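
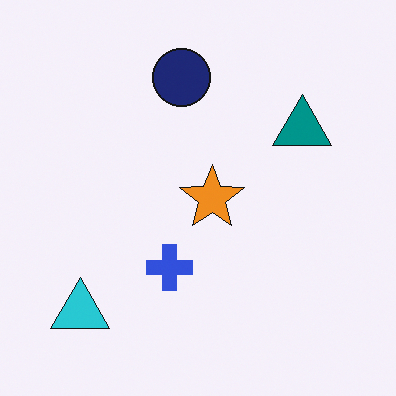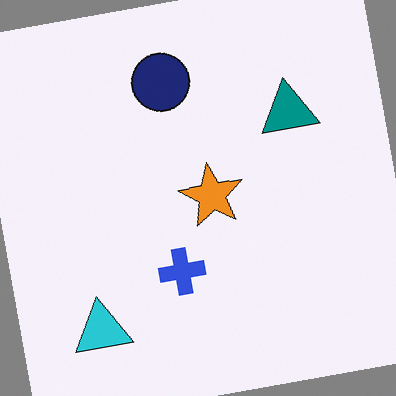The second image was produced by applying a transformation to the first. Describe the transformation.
The transformation is: rotated counter-clockwise by a small amount.

Every shape is tilted by the same angle and the image corners show triangular fill wedges — a whole-image rotation by a non-right angle.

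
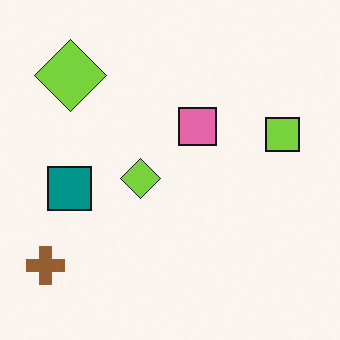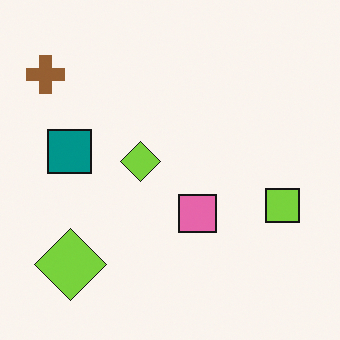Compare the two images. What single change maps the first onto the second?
The image was flipped vertically (top ↔ bottom).

The brown cross is in the bottom-left of the first image and the top-left of the second — shapes on opposite sides of the horizontal midline have swapped in a mirror flip.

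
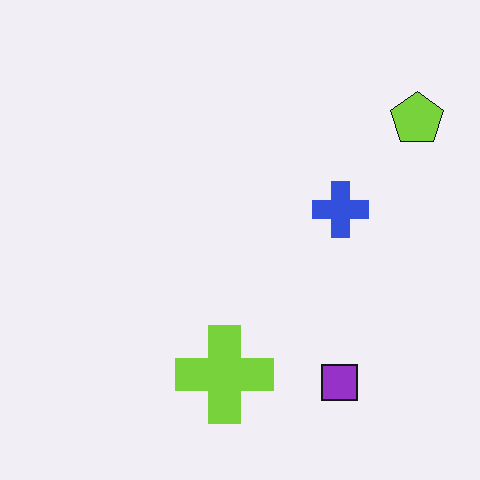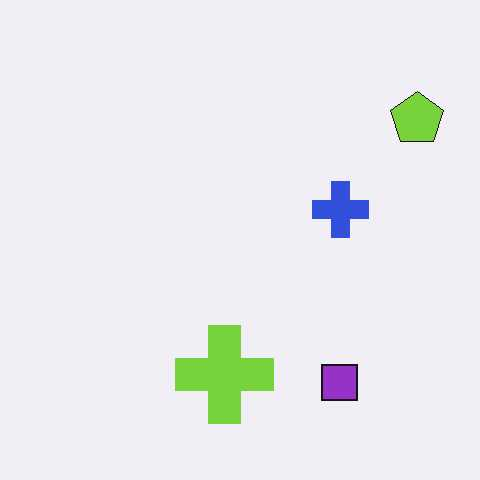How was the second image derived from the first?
The second image is the first JPEG-compressed with visible artifacts.

Blocky 8×8 compression artifacts appear around shape edges and the flat background shows ringing — characteristic JPEG degradation.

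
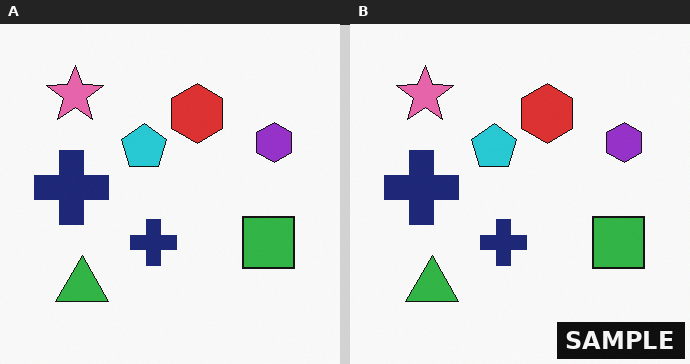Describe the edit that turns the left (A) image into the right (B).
This is the original image watermarked with the text "SAMPLE" in the lower-right corner.

A dark label reading "SAMPLE" appears in the lower-right corner.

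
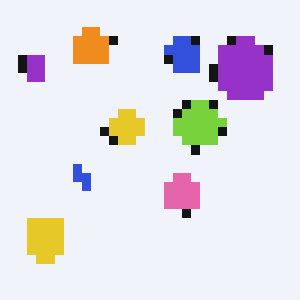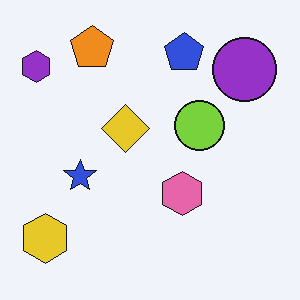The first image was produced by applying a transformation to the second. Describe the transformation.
The transformation is: heavily pixelated into large blocks.

Shapes are reduced to large square blocks; fine edges and outlines are lost — a downscale-then-upscale (mosaic) effect.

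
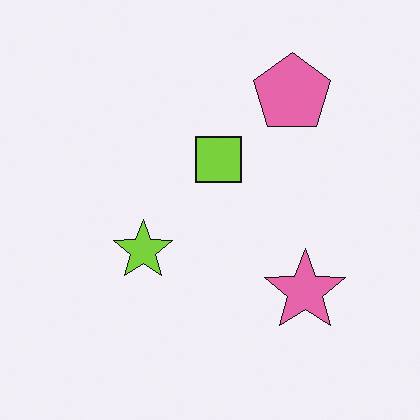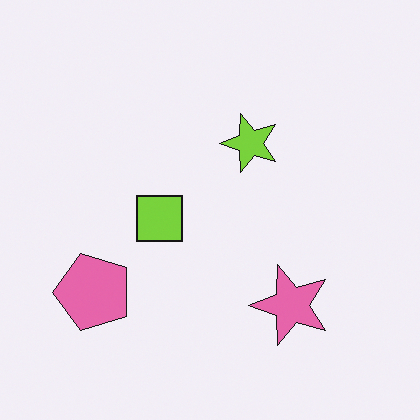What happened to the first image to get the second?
It was transposed (reflected across the top-left ↔ bottom-right diagonal).

Shapes have swapped their row and column positions — what was in the top-right is now in the bottom-left — a diagonal reflection.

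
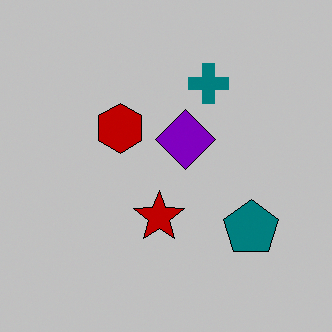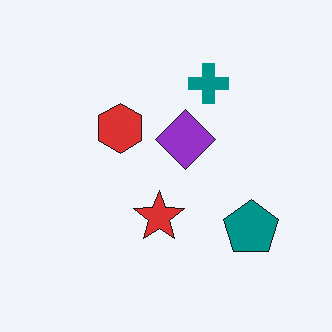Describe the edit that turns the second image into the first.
Aggressively posterized.

Each flat color has snapped to a coarser quantized level — most visibly, the near-white background has dropped to a flat grey.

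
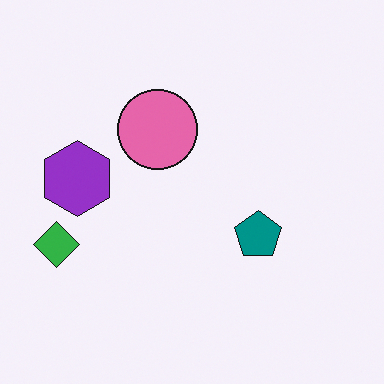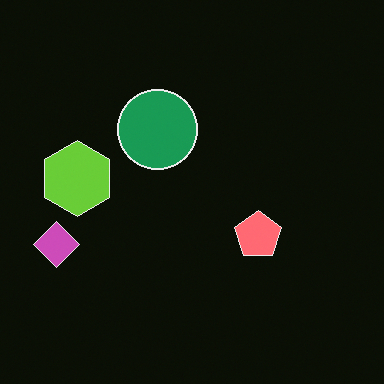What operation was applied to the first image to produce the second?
This is the original image color-inverted (negative).

The light background has become dark and every shape's color is its complement — a photographic negative.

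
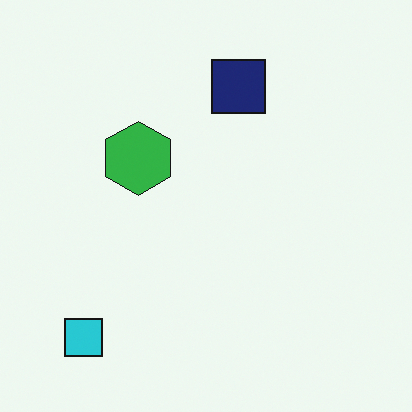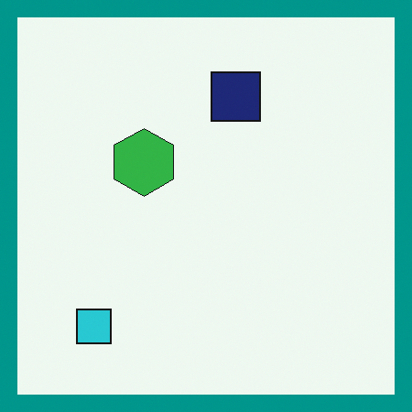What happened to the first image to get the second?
Framed with a teal border.

A solid teal frame runs around the edge of the second image, with the content slightly shrunk inside it.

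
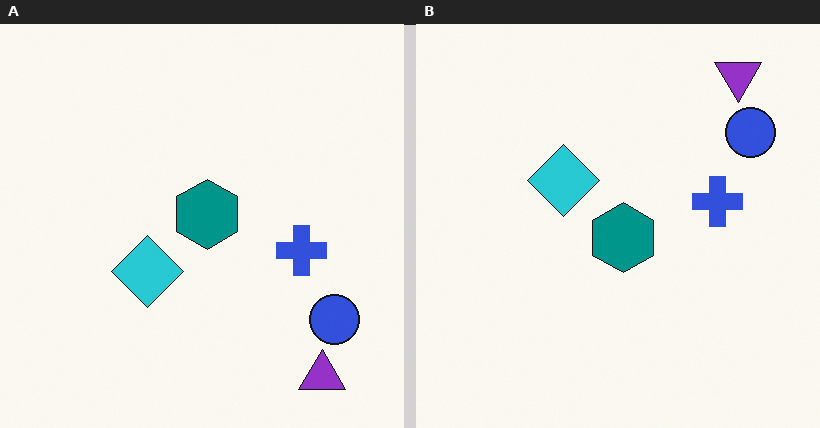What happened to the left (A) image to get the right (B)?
The transformation is: flipped vertically (top ↔ bottom).

The purple triangle is in the bottom-right of the left (A) image and the top-right of the right (B) — shapes on opposite sides of the horizontal midline have swapped in a mirror flip.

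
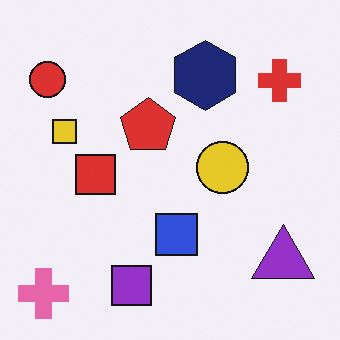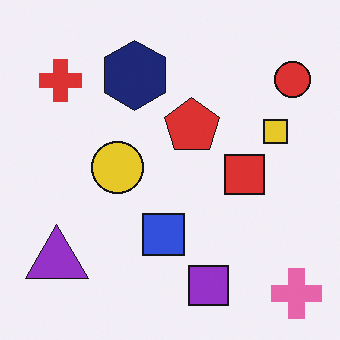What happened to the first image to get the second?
This is the original image flipped horizontally (left ↔ right).

The pink cross is in the bottom-left of the first image and the bottom-right of the second — shapes on opposite sides of the vertical midline have swapped in a mirror flip.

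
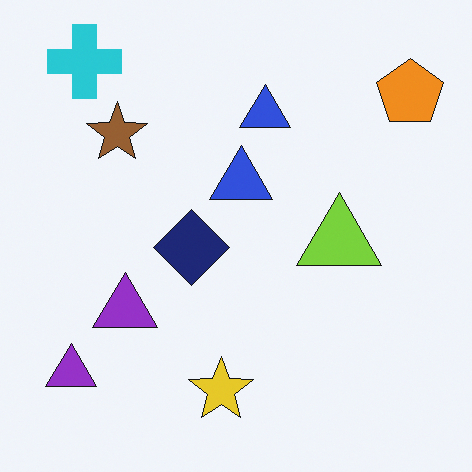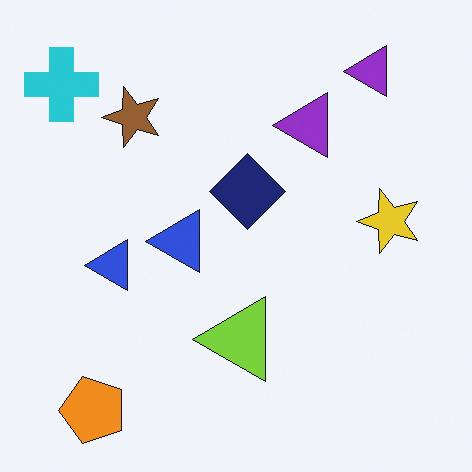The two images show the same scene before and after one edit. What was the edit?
Transposed (reflected across the top-left ↔ bottom-right diagonal).

Shapes have swapped their row and column positions — what was in the top-right is now in the bottom-left — a diagonal reflection.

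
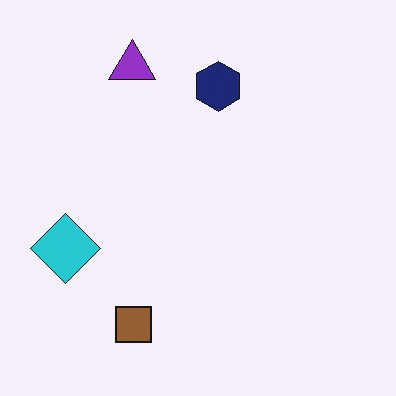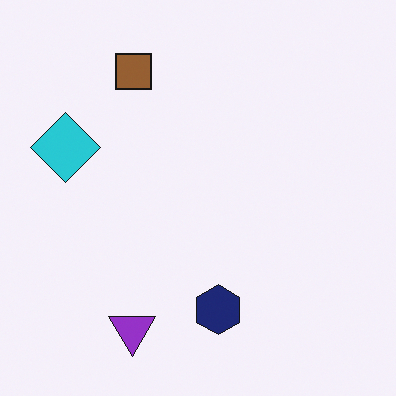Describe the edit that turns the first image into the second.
The image was flipped vertically (top ↔ bottom).

The purple triangle is in the top of the first image and the bottom of the second — shapes on opposite sides of the horizontal midline have swapped in a mirror flip.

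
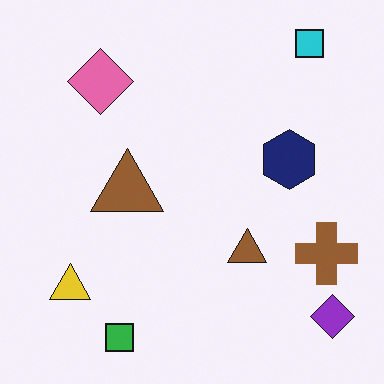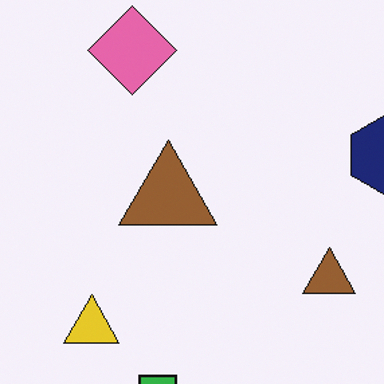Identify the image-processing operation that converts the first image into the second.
Cropped slightly and scaled back up.

The visible shapes are larger and the field of view is narrower; shapes near the original edges may be partly or wholly outside the frame — a crop-and-rescale.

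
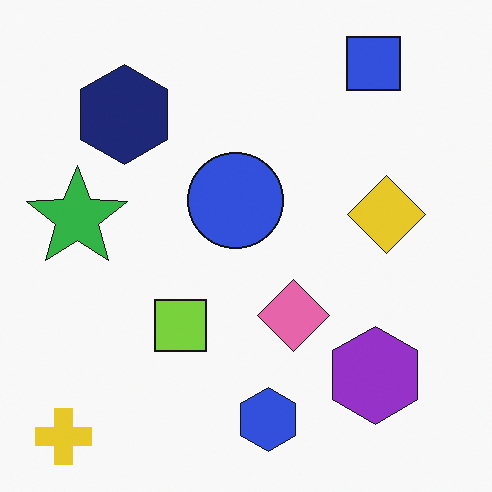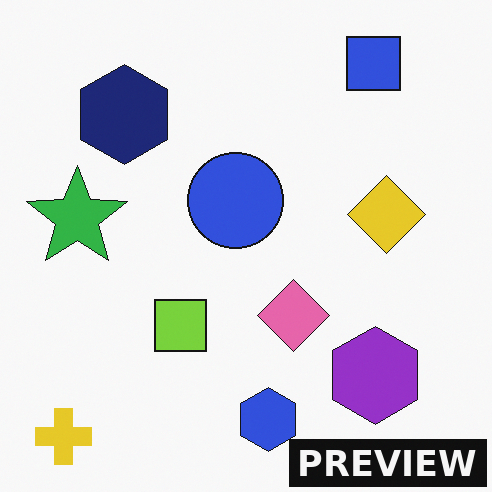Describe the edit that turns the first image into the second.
This is the original image watermarked with the text "PREVIEW" in the lower-right corner.

A dark label reading "PREVIEW" appears in the lower-right corner.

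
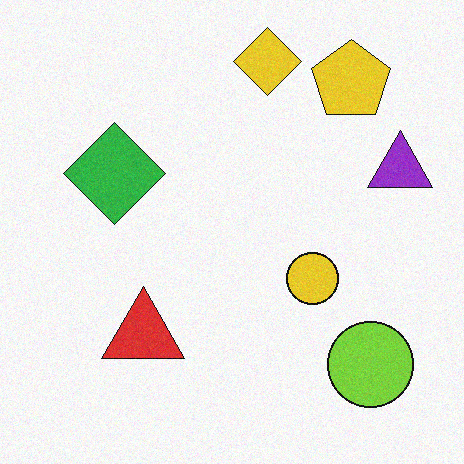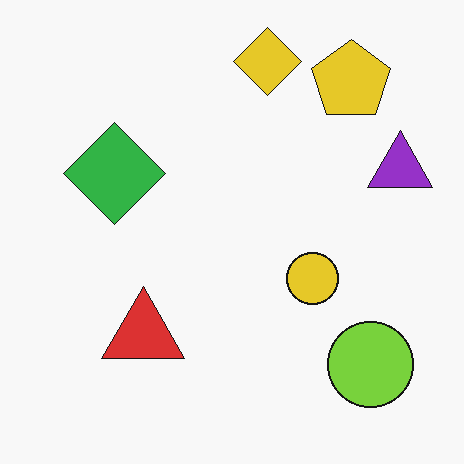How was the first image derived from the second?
This is the original image degraded with a light layer of grain.

Random speckle covers the whole image, including the flat background.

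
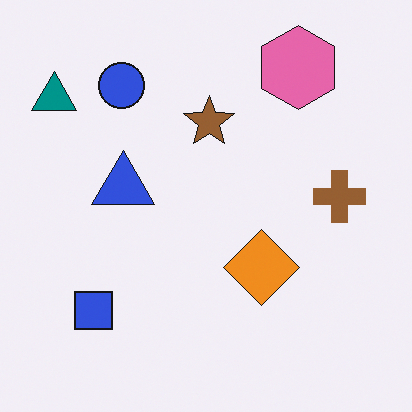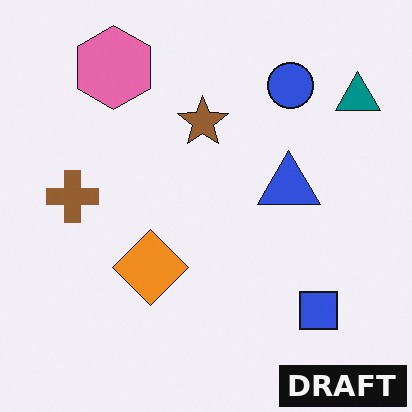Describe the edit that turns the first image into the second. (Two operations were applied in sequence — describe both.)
Flipped horizontally (left ↔ right), then watermarked with the text "DRAFT" in the lower-right corner.

The teal triangle is in the top-left of the first image and the top-right of the second — shapes on opposite sides of the vertical midline have swapped in a mirror flip. A dark label reading "DRAFT" appears in the lower-right corner.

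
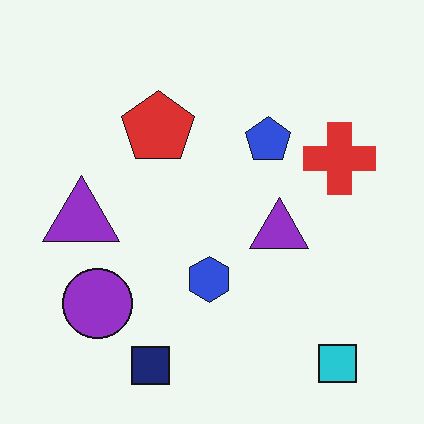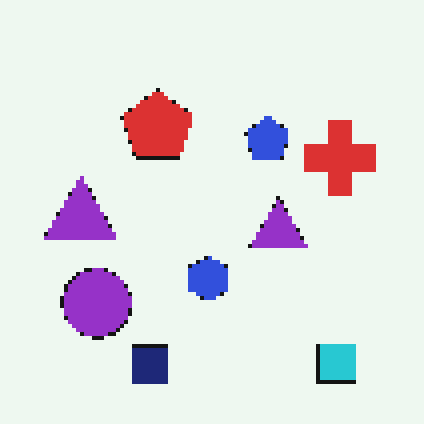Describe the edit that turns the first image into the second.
It was mildly pixelated.

Shapes are reduced to large square blocks; fine edges and outlines are lost — a downscale-then-upscale (mosaic) effect.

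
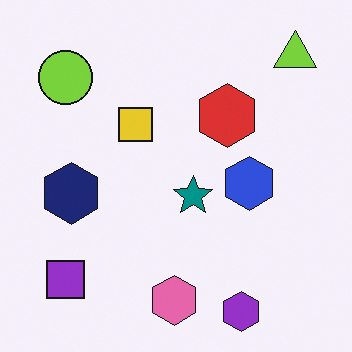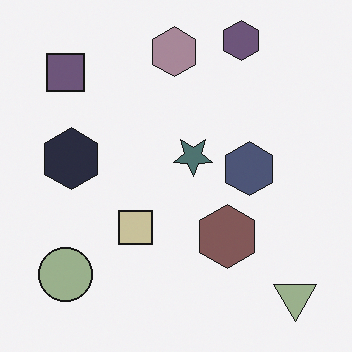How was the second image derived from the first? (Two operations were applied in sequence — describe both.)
It was flipped vertically (top ↔ bottom), then made much more muted (saturation change).

The purple hexagon is in the bottom-right of the first image and the top-right of the second — shapes on opposite sides of the horizontal midline have swapped in a mirror flip. All colors are more muted and greyish — a global saturation change.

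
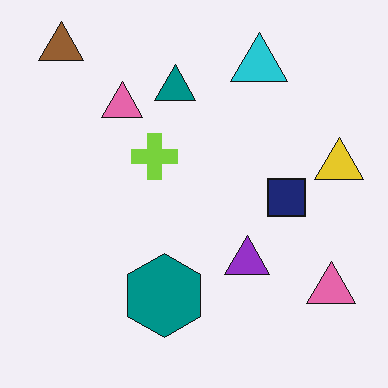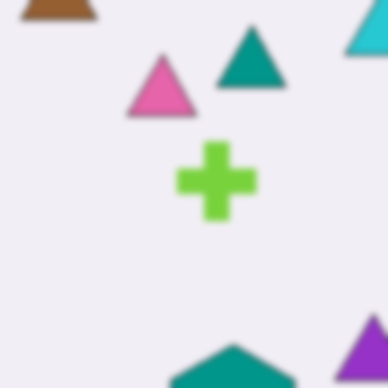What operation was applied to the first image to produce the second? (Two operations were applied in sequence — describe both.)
It was cropped to a noticeably smaller region and rescaled, then noticeably gaussian-blurred.

The visible shapes are larger and the field of view is narrower; shapes near the original edges may be partly or wholly outside the frame — a crop-and-rescale. Shape edges and outlines are uniformly softened across the whole image.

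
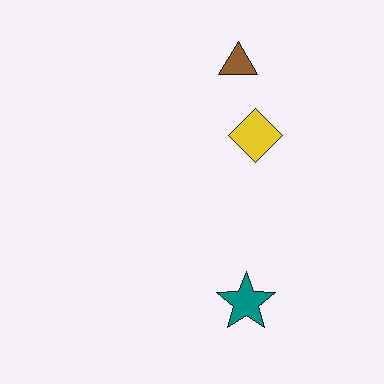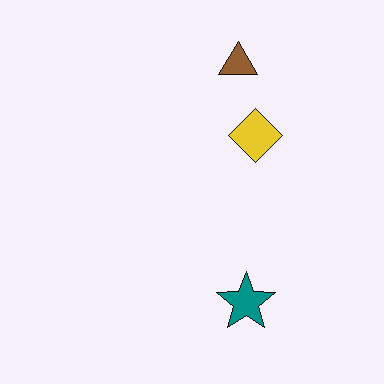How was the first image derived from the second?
This is the original image JPEG-compressed with visible artifacts.

Blocky 8×8 compression artifacts appear around shape edges and the flat background shows ringing — characteristic JPEG degradation.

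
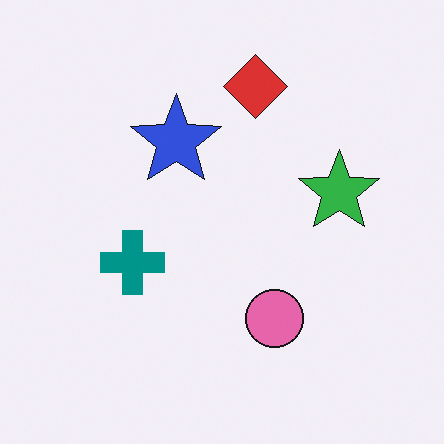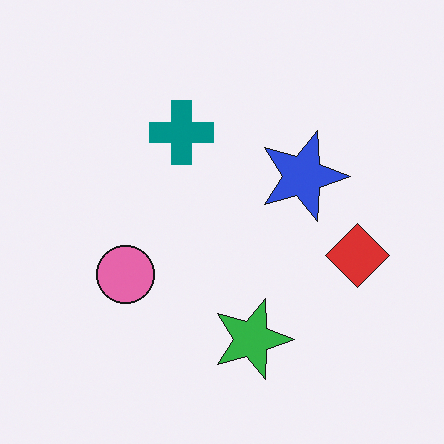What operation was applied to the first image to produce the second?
It was rotated 90° clockwise.

The red diamond sits in the top of the first image and the right of the second — consistent with a whole-image 90° clockwise rotation.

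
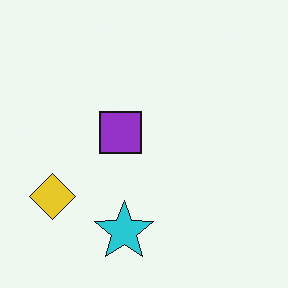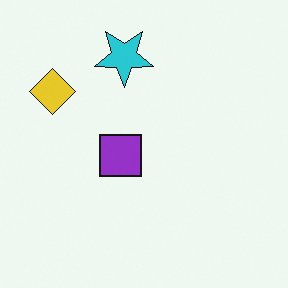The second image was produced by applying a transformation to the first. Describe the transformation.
The transformation is: flipped vertically (top ↔ bottom).

The cyan star is in the bottom of the first image and the top of the second — shapes on opposite sides of the horizontal midline have swapped in a mirror flip.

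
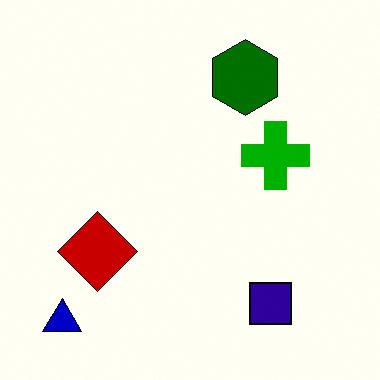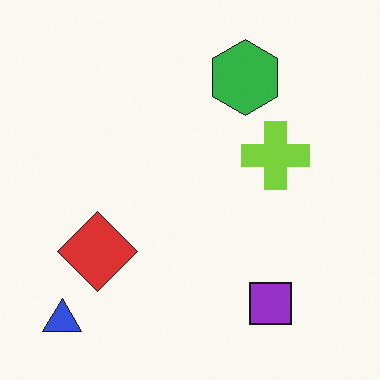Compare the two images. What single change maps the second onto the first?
The transformation is: given much higher contrast.

Tones are pushed away from mid-grey across the whole image — a global contrast change.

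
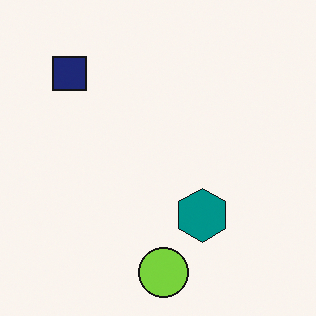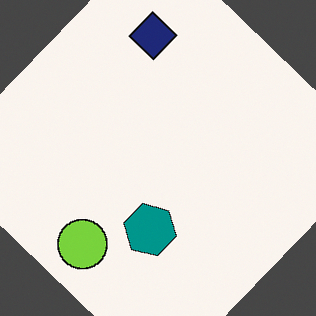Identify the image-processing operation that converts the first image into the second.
The image was rotated clockwise by a large amount — several tens of degrees.

Every shape is tilted by the same angle and the image corners show triangular fill wedges — a whole-image rotation by a non-right angle.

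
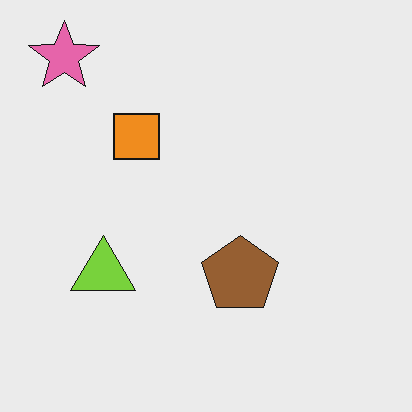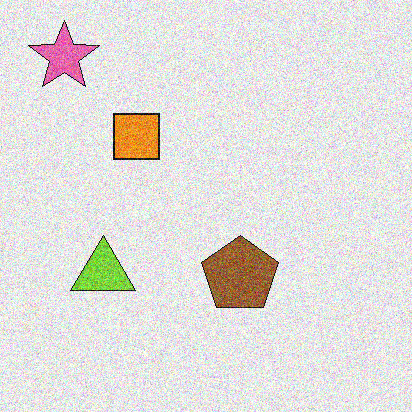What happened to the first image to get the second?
The transformation is: degraded with strong gaussian noise.

Random speckle covers the whole image, including the flat background.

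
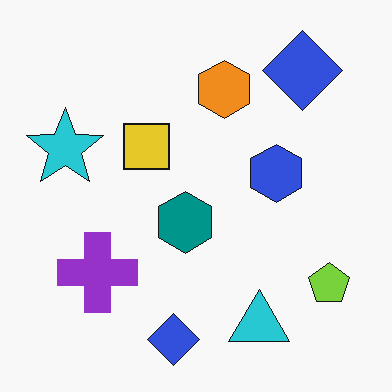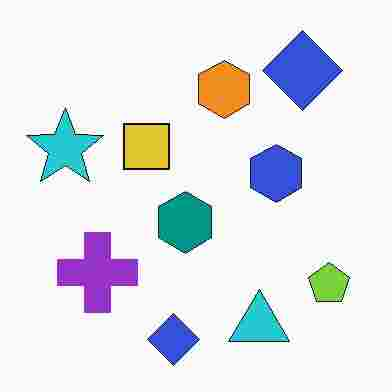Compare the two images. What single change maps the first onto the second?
The transformation is: heavily JPEG-compressed with obvious blocking artifacts.

Blocky 8×8 compression artifacts appear around shape edges and the flat background shows ringing — characteristic JPEG degradation.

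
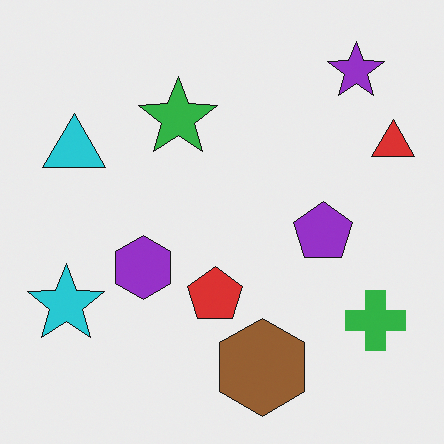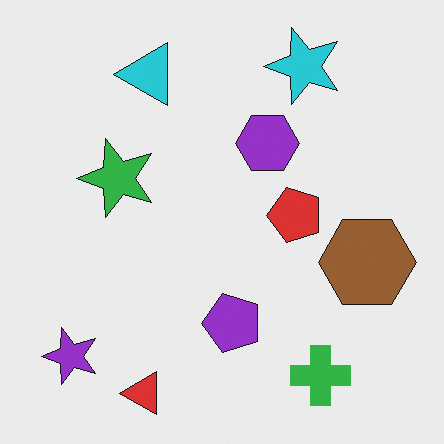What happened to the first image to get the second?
Transposed (reflected across the top-left ↔ bottom-right diagonal).

Shapes have swapped their row and column positions — what was in the top-right is now in the bottom-left — a diagonal reflection.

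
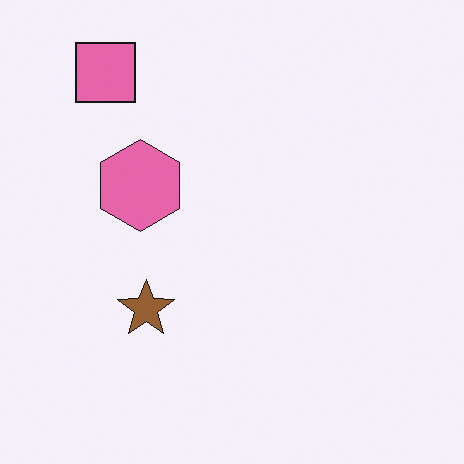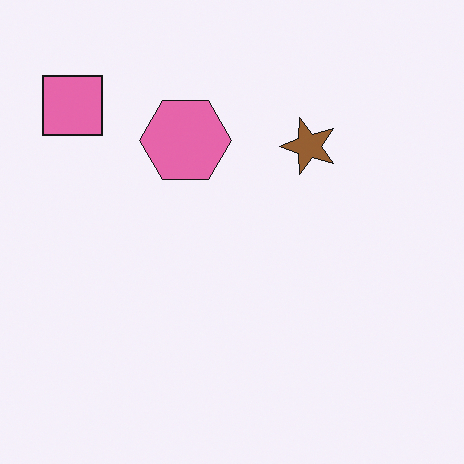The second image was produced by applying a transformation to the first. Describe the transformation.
This is the original image transposed (reflected across the top-left ↔ bottom-right diagonal).

Shapes have swapped their row and column positions — what was in the top-right is now in the bottom-left — a diagonal reflection.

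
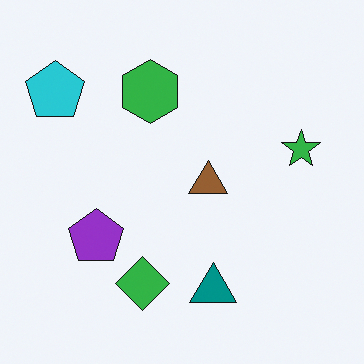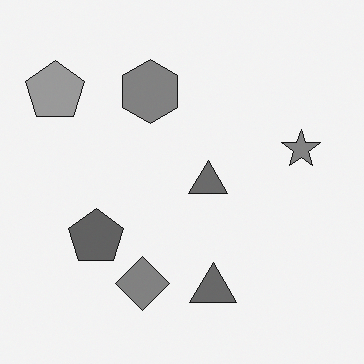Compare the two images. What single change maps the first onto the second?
Converted to grayscale.

All color is removed — every shape is now a shade of grey.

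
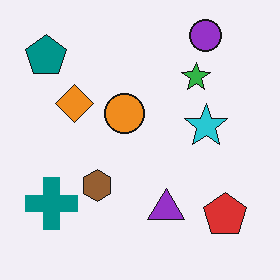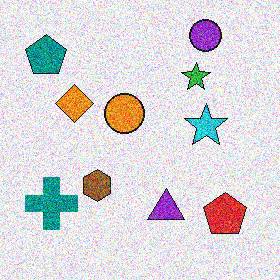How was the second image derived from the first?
The image was degraded with heavy additive noise.

Random speckle covers the whole image, including the flat background.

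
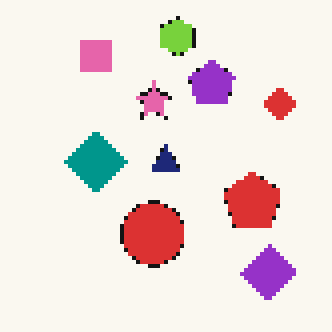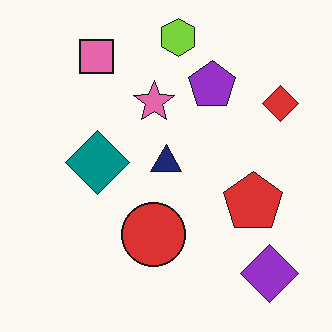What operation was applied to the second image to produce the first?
The image was mildly pixelated.

Shapes are reduced to large square blocks; fine edges and outlines are lost — a downscale-then-upscale (mosaic) effect.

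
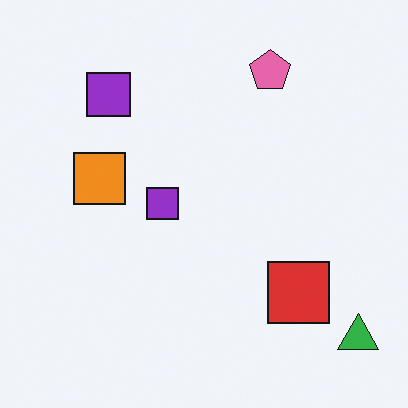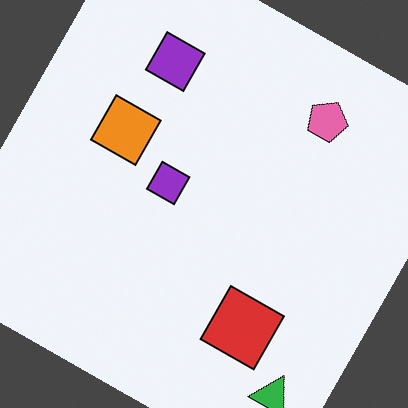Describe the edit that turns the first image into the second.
The second image is the first rotated clockwise by a clearly visible amount.

Every shape is tilted by the same angle and the image corners show triangular fill wedges — a whole-image rotation by a non-right angle.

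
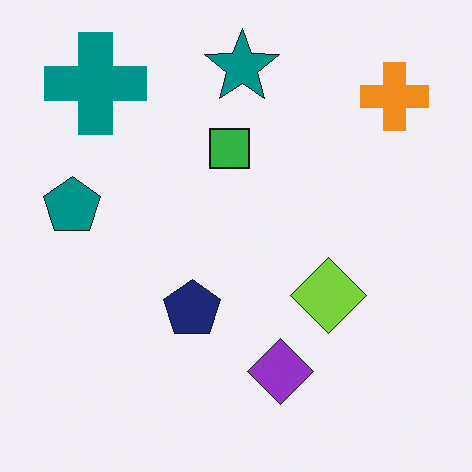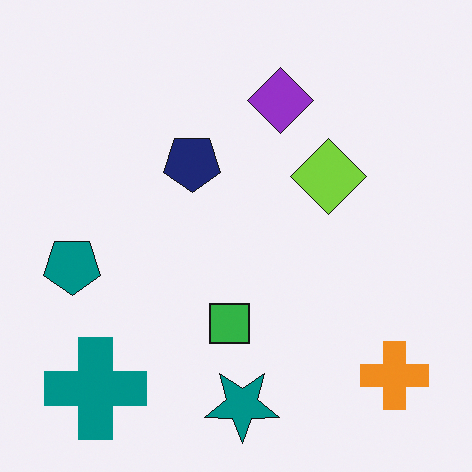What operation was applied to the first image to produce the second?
It was flipped vertically (top ↔ bottom).

The teal star is in the top of the first image and the bottom of the second — shapes on opposite sides of the horizontal midline have swapped in a mirror flip.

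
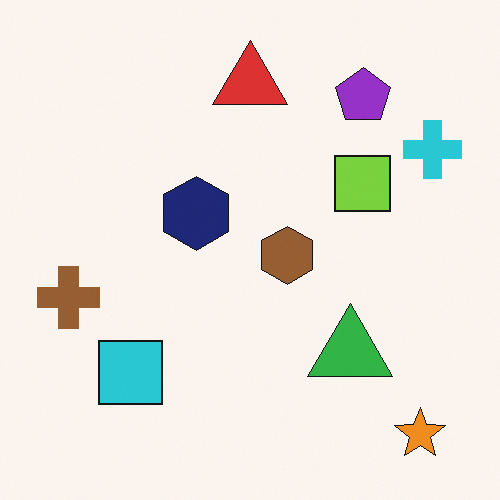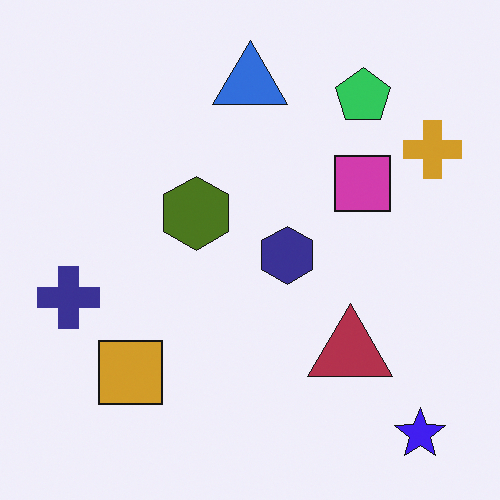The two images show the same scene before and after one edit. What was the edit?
The transformation is: hue-shifted through roughly half the color wheel.

Every shape's color has rotated by the same amount around the hue wheel — a uniform hue shift.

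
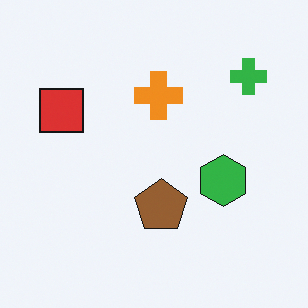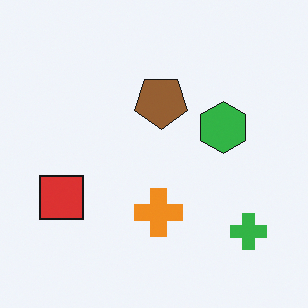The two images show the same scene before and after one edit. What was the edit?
This is the original image flipped vertically (top ↔ bottom).

The green cross is in the top-right of the first image and the bottom-right of the second — shapes on opposite sides of the horizontal midline have swapped in a mirror flip.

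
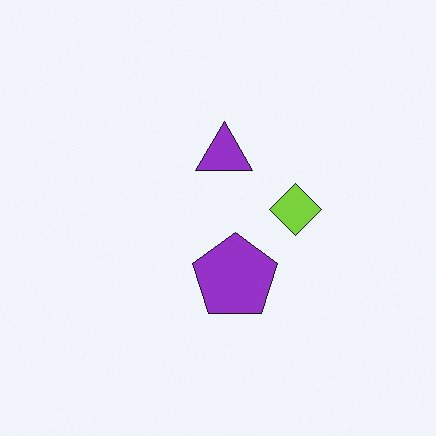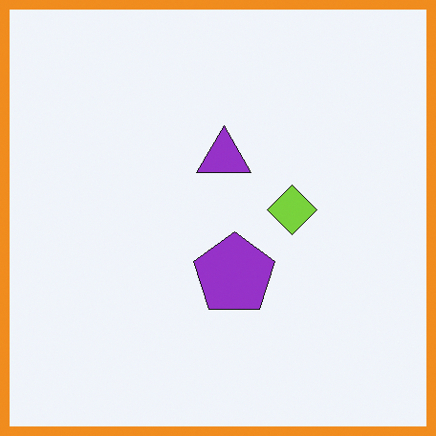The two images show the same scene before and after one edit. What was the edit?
The image was framed with a orange border.

A solid orange frame runs around the edge of the second image, with the content slightly shrunk inside it.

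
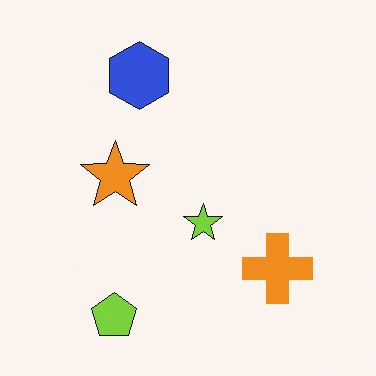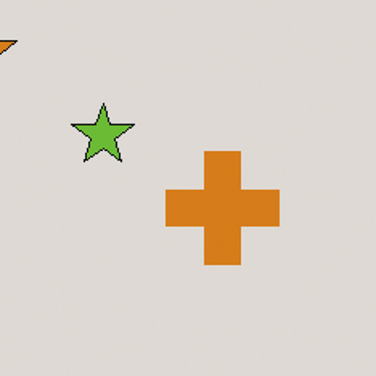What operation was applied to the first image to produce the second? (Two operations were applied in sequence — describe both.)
The transformation is: cropped slightly and scaled back up, then slightly darkened.

The visible shapes are larger and the field of view is narrower; shapes near the original edges may be partly or wholly outside the frame — a crop-and-rescale. Every pixel — background and shapes alike — is uniformly darkened.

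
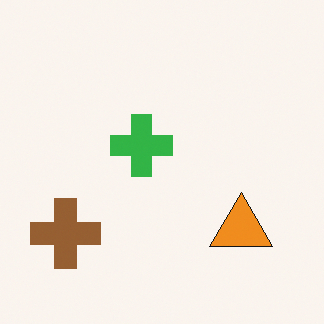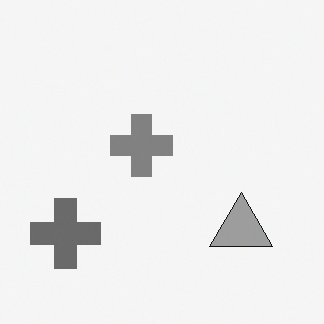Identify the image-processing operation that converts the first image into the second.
Converted to grayscale.

All color is removed — every shape is now a shade of grey.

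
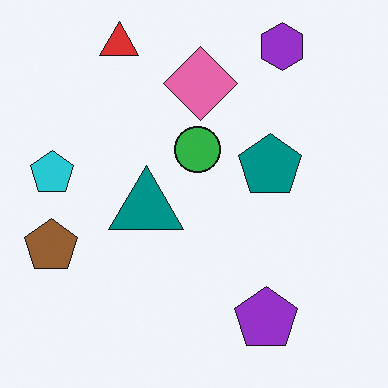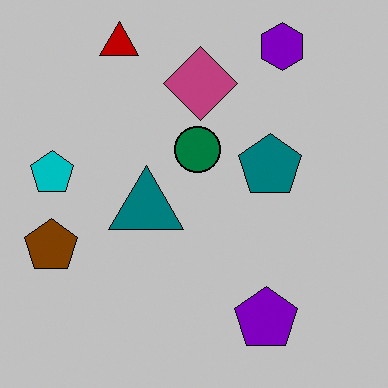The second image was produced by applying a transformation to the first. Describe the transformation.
The image was aggressively posterized.

Each flat color has snapped to a coarser quantized level — most visibly, the near-white background has dropped to a flat grey.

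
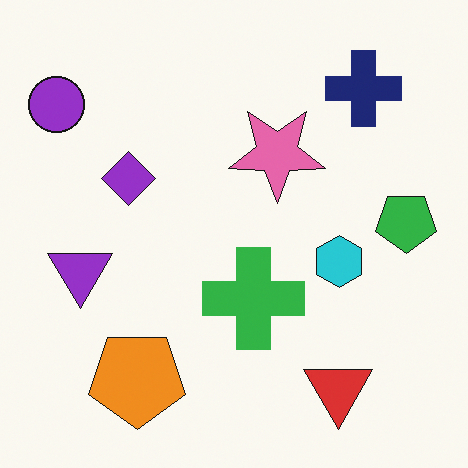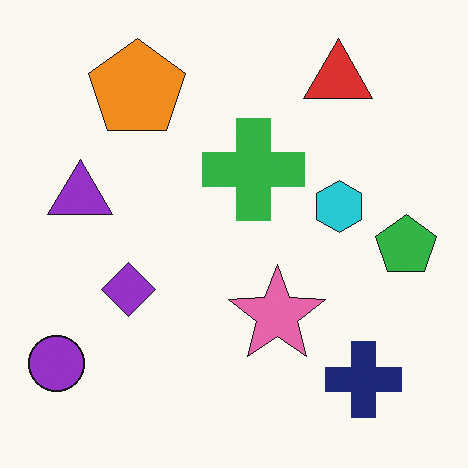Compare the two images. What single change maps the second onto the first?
This is the original image flipped vertically (top ↔ bottom).

The red triangle is in the top-right of the second image and the bottom-right of the first — shapes on opposite sides of the horizontal midline have swapped in a mirror flip.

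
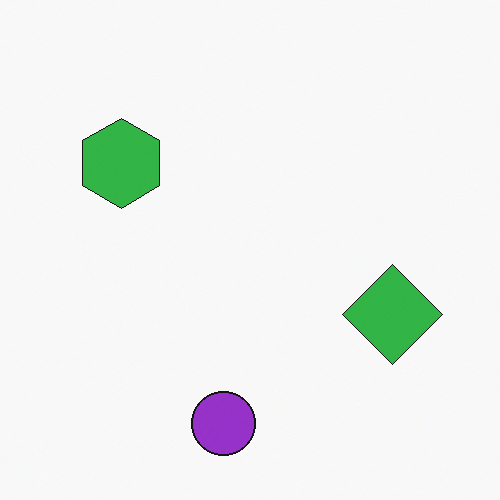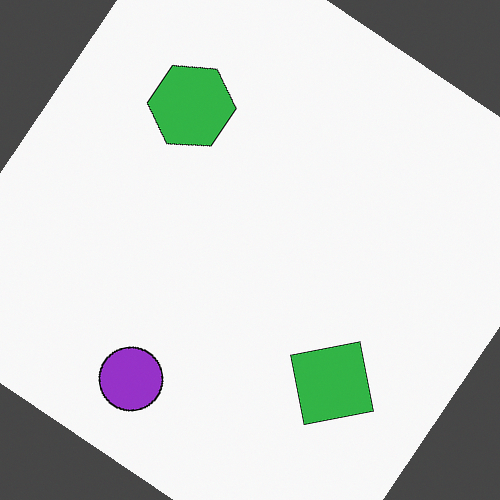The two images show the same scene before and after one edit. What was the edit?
The transformation is: rotated clockwise by a large amount — several tens of degrees.

Every shape is tilted by the same angle and the image corners show triangular fill wedges — a whole-image rotation by a non-right angle.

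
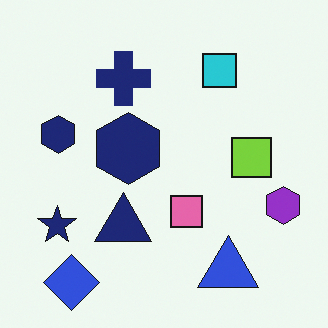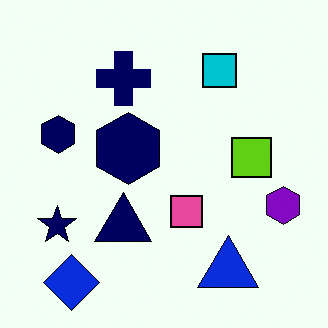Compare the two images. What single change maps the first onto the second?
This is the original image given slightly increased contrast.

Tones are pushed away from mid-grey across the whole image — a global contrast change.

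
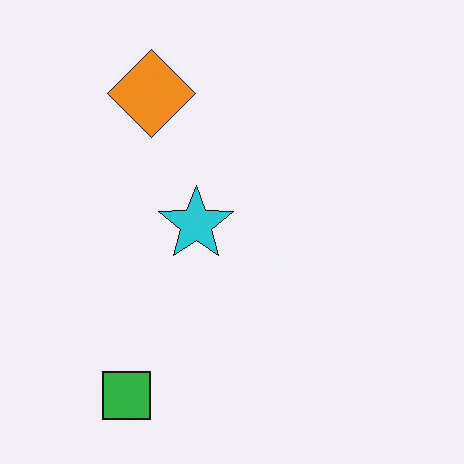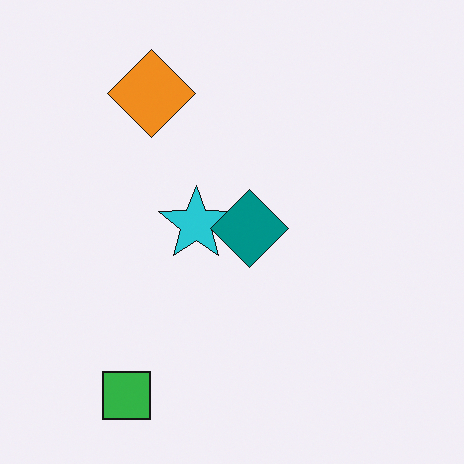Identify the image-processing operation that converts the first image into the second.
The transformation is: overlaid with an additional teal diamond.

A teal diamond appears in the second image that is absent from the first.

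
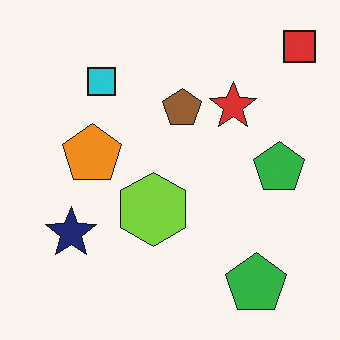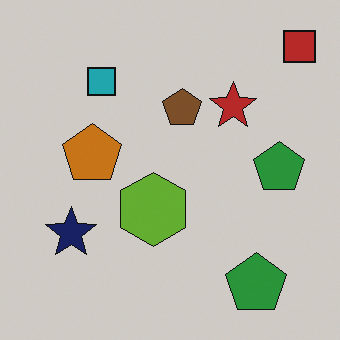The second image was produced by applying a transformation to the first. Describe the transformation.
The image was darkened a little.

Every pixel — background and shapes alike — is uniformly darkened.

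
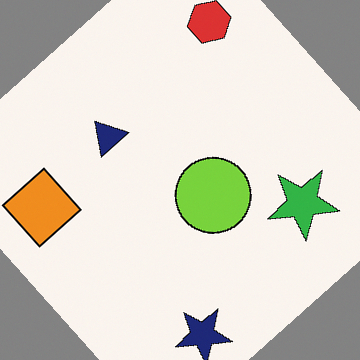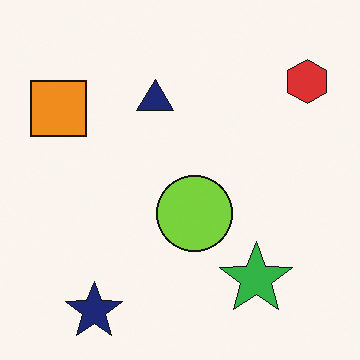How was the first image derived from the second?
This is the original image rotated counter-clockwise by a large amount — several tens of degrees.

Every shape is tilted by the same angle and the image corners show triangular fill wedges — a whole-image rotation by a non-right angle.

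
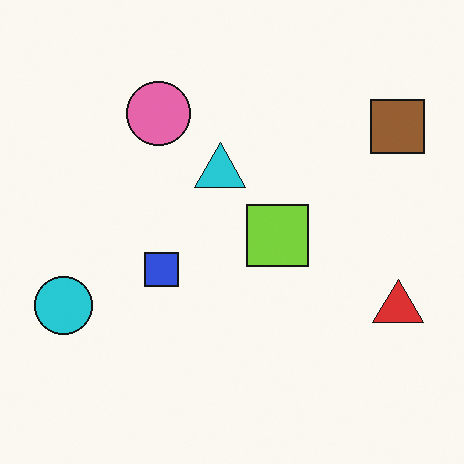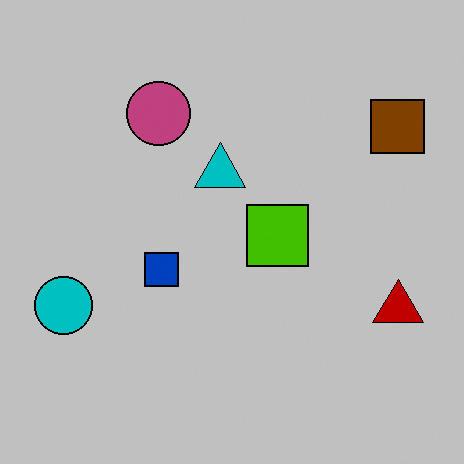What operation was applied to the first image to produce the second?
Aggressively posterized.

Each flat color has snapped to a coarser quantized level — most visibly, the near-white background has dropped to a flat grey.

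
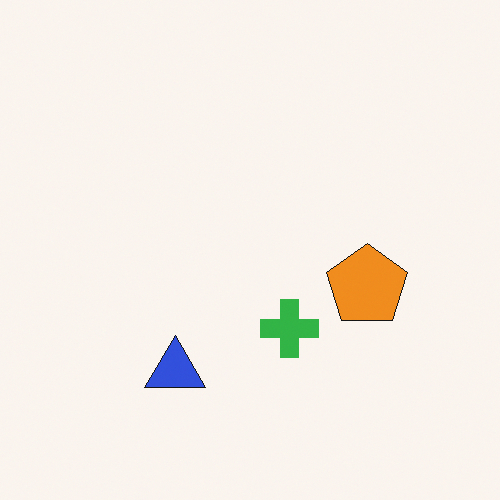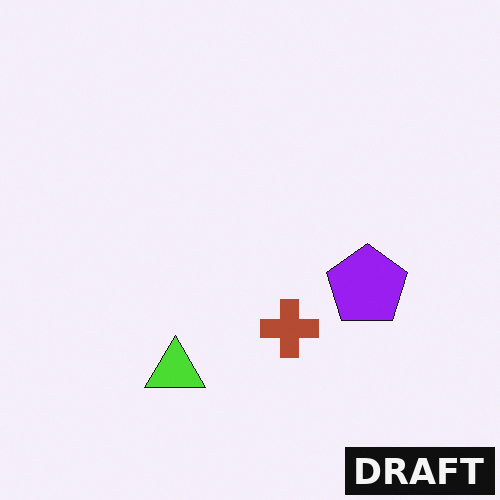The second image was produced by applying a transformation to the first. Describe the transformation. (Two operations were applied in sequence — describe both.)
The image was hue-shifted by a large amount, then watermarked with the text "DRAFT" in the lower-right corner.

Every shape's color has rotated by the same amount around the hue wheel — a uniform hue shift. A dark label reading "DRAFT" appears in the lower-right corner.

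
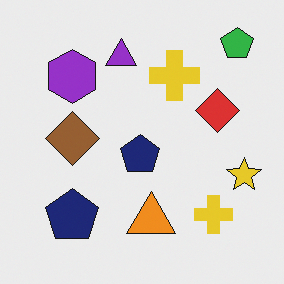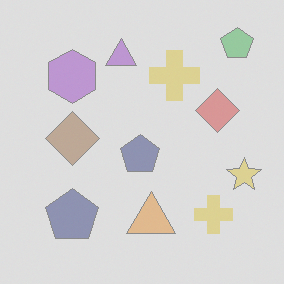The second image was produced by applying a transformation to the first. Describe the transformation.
The second image is the first given much lower contrast.

Tones are pushed toward mid-grey across the whole image — a global contrast change.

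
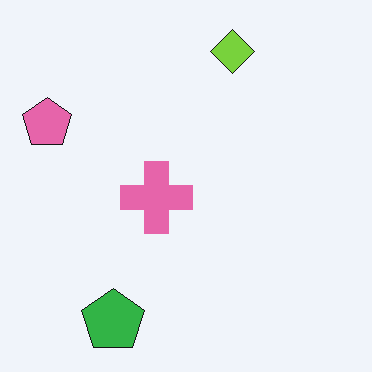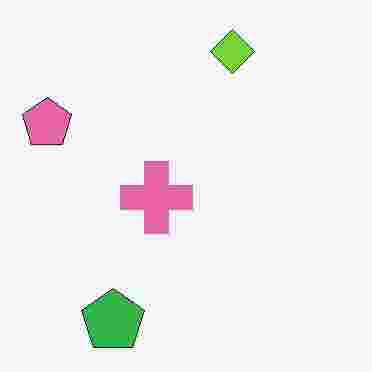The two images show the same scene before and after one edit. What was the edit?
The second image is the first heavily JPEG-compressed with obvious blocking artifacts.

Blocky 8×8 compression artifacts appear around shape edges and the flat background shows ringing — characteristic JPEG degradation.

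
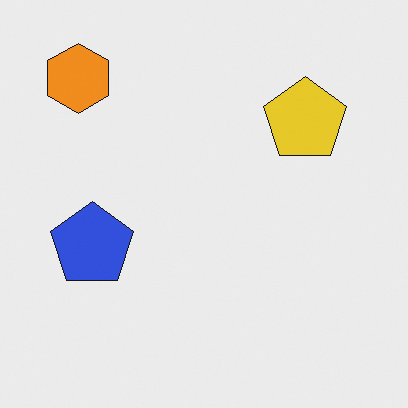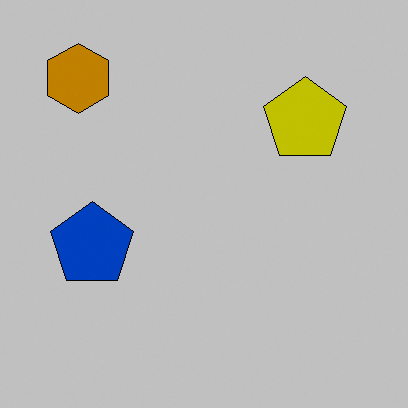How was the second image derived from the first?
The transformation is: aggressively posterized.

Each flat color has snapped to a coarser quantized level — most visibly, the near-white background has dropped to a flat grey.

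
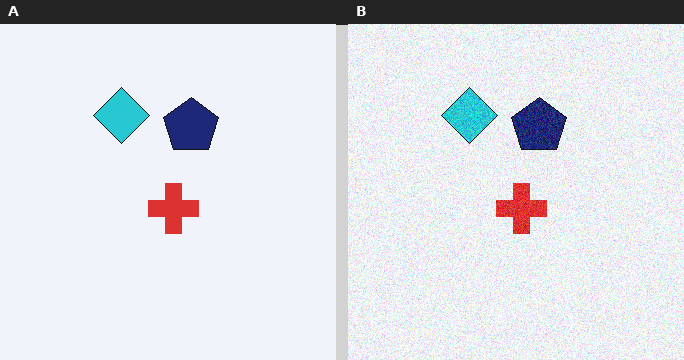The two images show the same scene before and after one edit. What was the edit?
The right (B) image is the left (A) degraded with visible gaussian noise.

Random speckle covers the whole image, including the flat background.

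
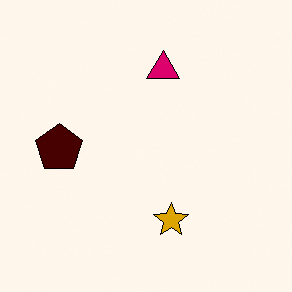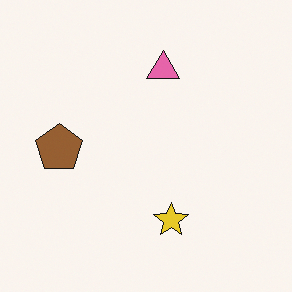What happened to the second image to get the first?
The image was given much higher contrast.

Tones are pushed away from mid-grey across the whole image — a global contrast change.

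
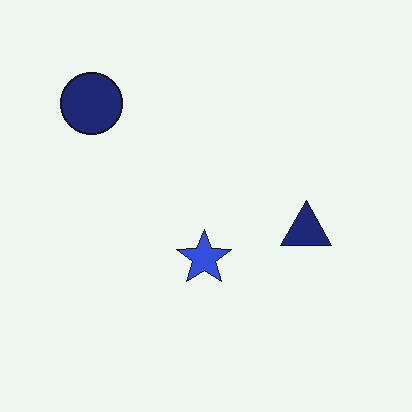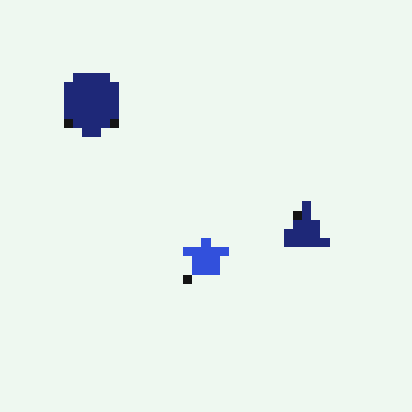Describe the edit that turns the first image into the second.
Heavily pixelated into large blocks.

Shapes are reduced to large square blocks; fine edges and outlines are lost — a downscale-then-upscale (mosaic) effect.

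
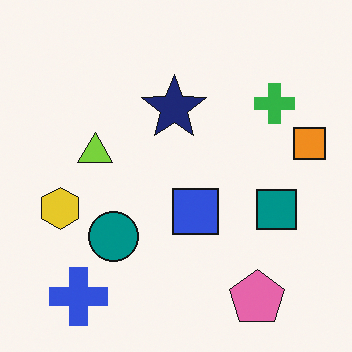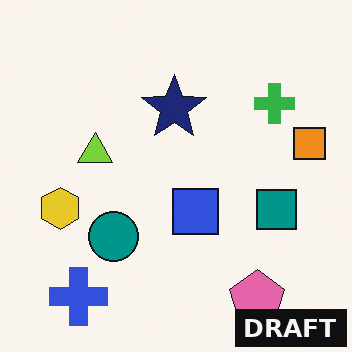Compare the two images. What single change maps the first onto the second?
The second image is the first watermarked with the text "DRAFT" in the lower-right corner.

A dark label reading "DRAFT" appears in the lower-right corner.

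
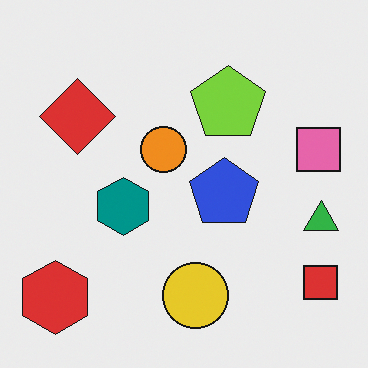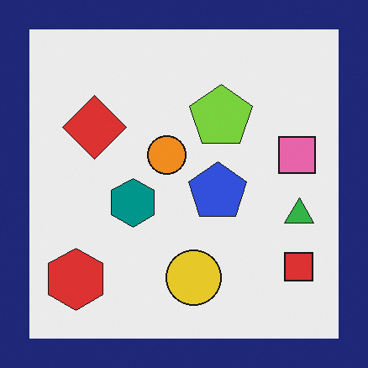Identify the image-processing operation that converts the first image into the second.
The transformation is: framed with a navy border.

A solid navy frame runs around the edge of the second image, with the content slightly shrunk inside it.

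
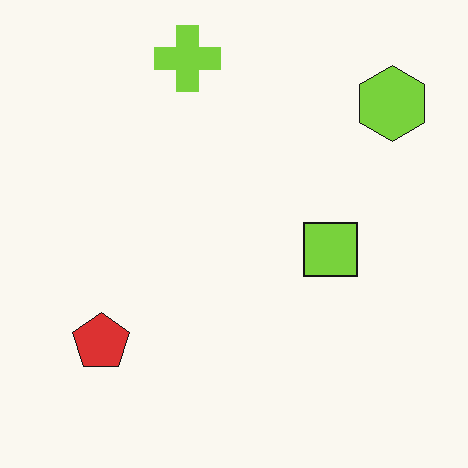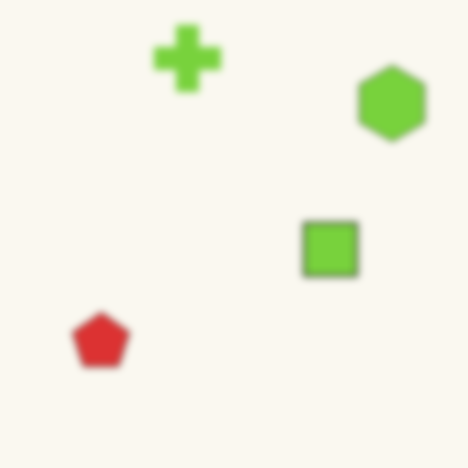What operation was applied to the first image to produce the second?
It was moderately blurred.

Shape edges and outlines are uniformly softened across the whole image.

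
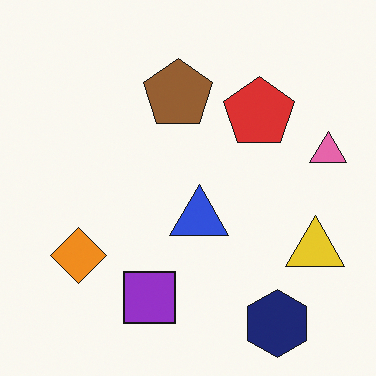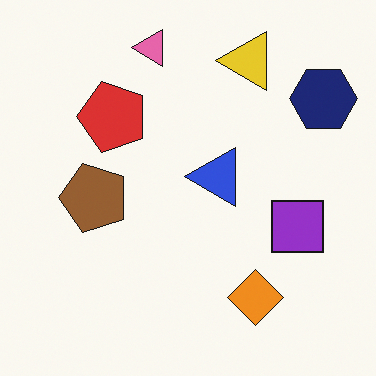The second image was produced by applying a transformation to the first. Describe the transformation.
It was rotated 90° counter-clockwise.

The navy hexagon sits in the bottom-right of the first image and the top-right of the second — consistent with a whole-image 90° counter-clockwise rotation.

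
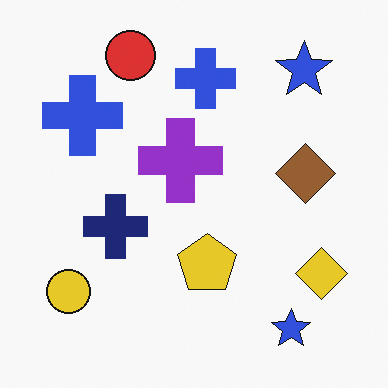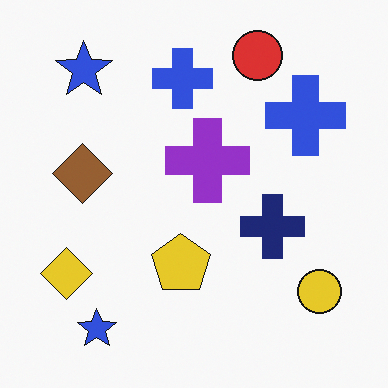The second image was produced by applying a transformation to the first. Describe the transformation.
The transformation is: flipped horizontally (left ↔ right).

The yellow diamond is in the bottom-right of the first image and the bottom-left of the second — shapes on opposite sides of the vertical midline have swapped in a mirror flip.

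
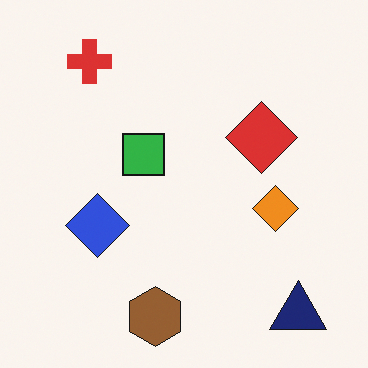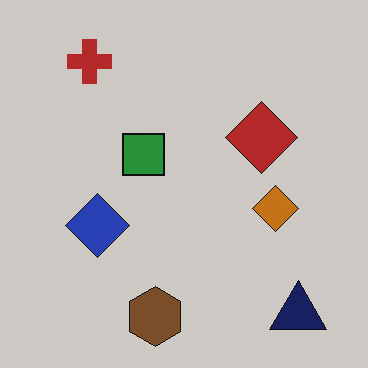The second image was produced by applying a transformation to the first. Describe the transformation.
This is the original image darkened a little.

Every pixel — background and shapes alike — is uniformly darkened.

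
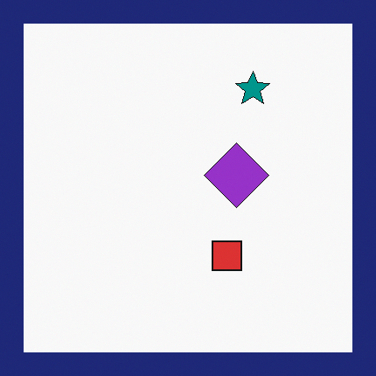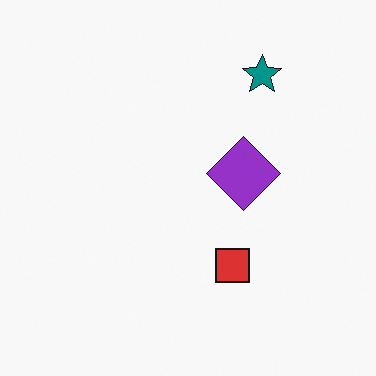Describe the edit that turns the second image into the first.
The first image is the second framed with a navy border.

A solid navy frame runs around the edge of the first image, with the content slightly shrunk inside it.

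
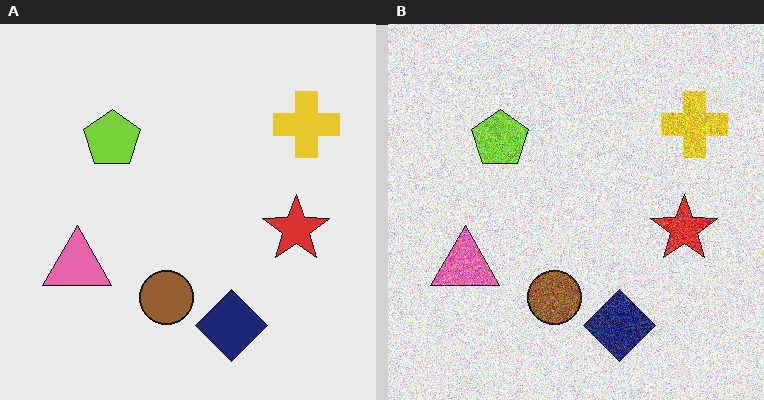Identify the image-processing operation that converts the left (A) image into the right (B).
This is the original image degraded with heavy additive noise.

Random speckle covers the whole image, including the flat background.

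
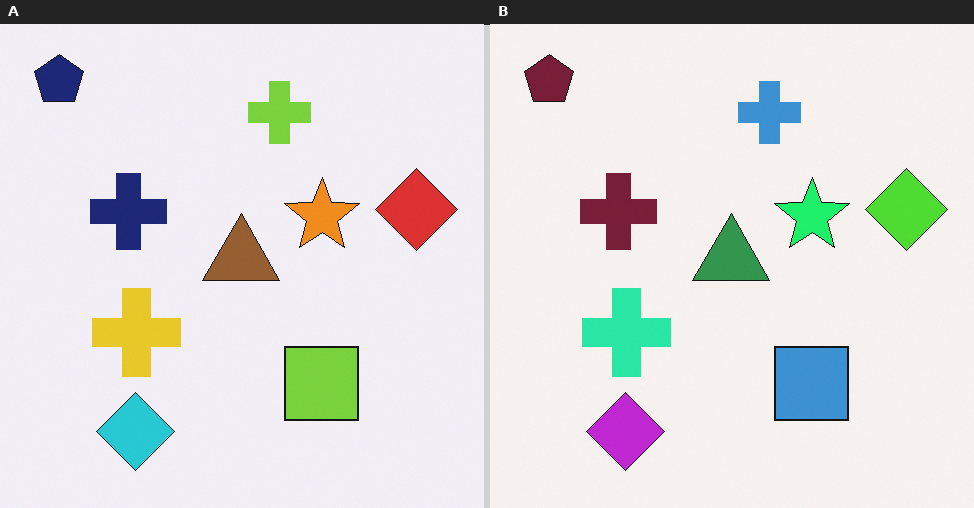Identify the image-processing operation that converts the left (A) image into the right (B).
The image was hue-shifted noticeably.

Every shape's color has rotated by the same amount around the hue wheel — a uniform hue shift.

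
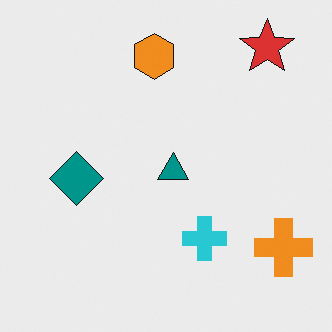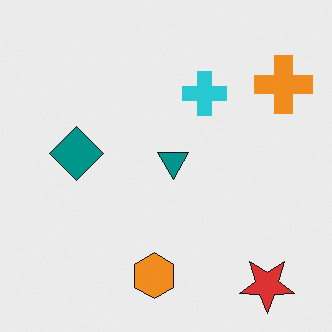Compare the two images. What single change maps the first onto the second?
It was flipped vertically (top ↔ bottom).

The red star is in the top-right of the first image and the bottom-right of the second — shapes on opposite sides of the horizontal midline have swapped in a mirror flip.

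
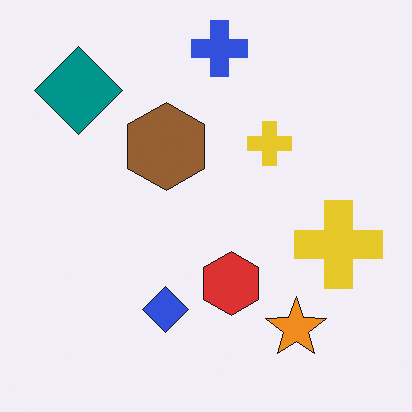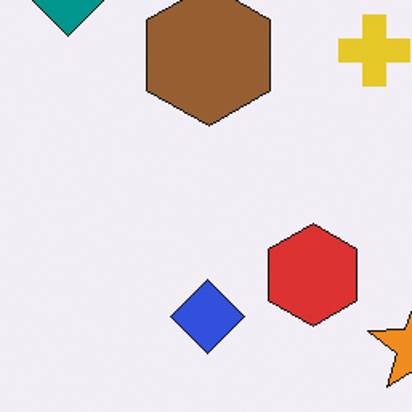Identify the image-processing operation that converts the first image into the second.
This is the original image cropped to a modestly smaller region and rescaled.

The visible shapes are larger and the field of view is narrower; shapes near the original edges may be partly or wholly outside the frame — a crop-and-rescale.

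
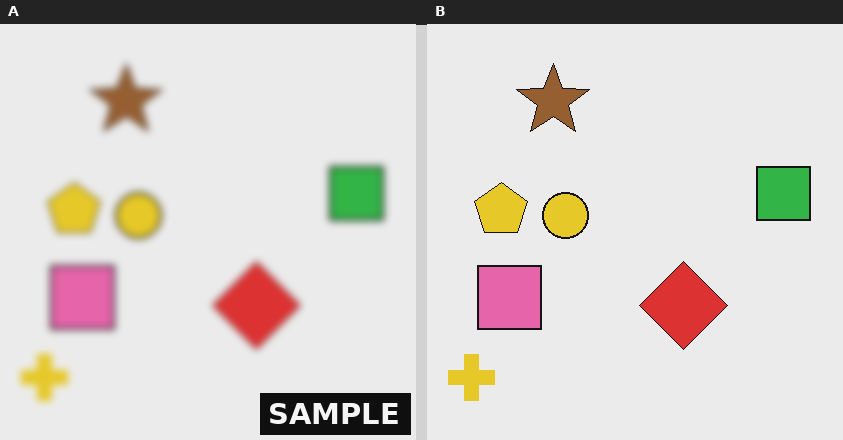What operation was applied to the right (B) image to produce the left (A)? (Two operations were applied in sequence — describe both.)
Moderately blurred, then watermarked with the text "SAMPLE" in the lower-right corner.

Shape edges and outlines are uniformly softened across the whole image. A dark label reading "SAMPLE" appears in the lower-right corner.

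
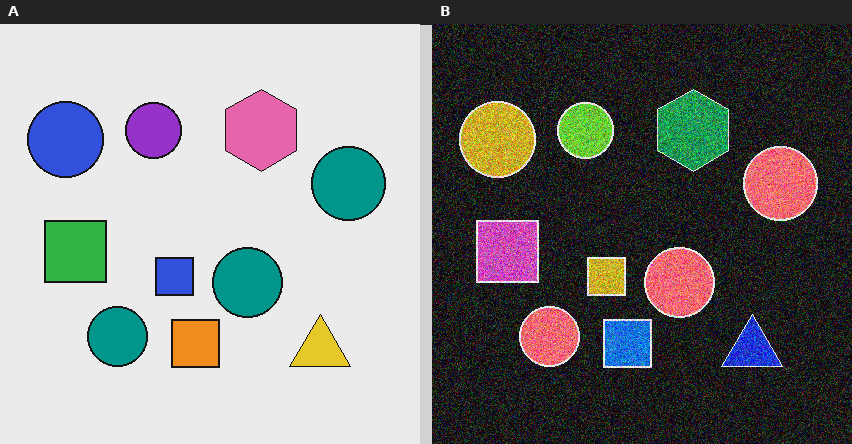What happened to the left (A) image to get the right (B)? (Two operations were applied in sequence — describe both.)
The transformation is: degraded with heavy additive noise, then color-inverted (negative).

Random speckle covers the whole image, including the flat background. The light background has become dark and every shape's color is its complement — a photographic negative.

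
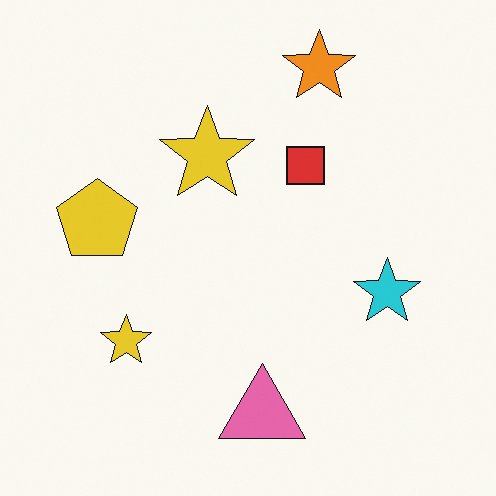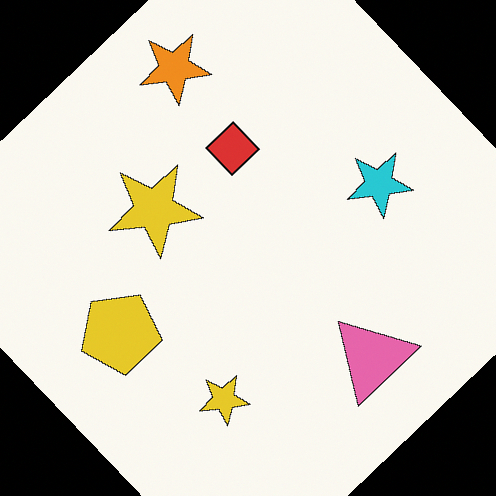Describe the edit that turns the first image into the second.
The second image is the first rotated counter-clockwise by a large amount — several tens of degrees.

Every shape is tilted by the same angle and the image corners show triangular fill wedges — a whole-image rotation by a non-right angle.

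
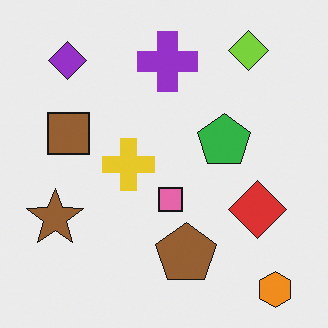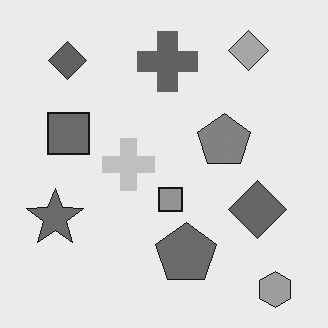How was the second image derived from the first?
This is the original image converted to grayscale.

All color is removed — every shape is now a shade of grey.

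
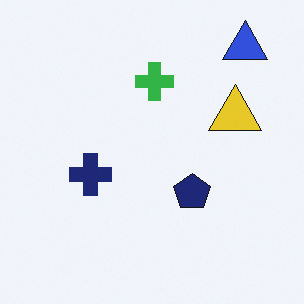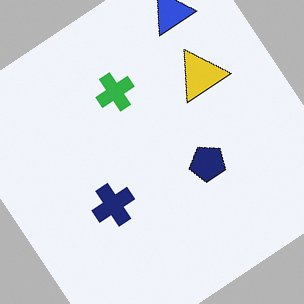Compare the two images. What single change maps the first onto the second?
The transformation is: rotated counter-clockwise by a large amount — several tens of degrees.

Every shape is tilted by the same angle and the image corners show triangular fill wedges — a whole-image rotation by a non-right angle.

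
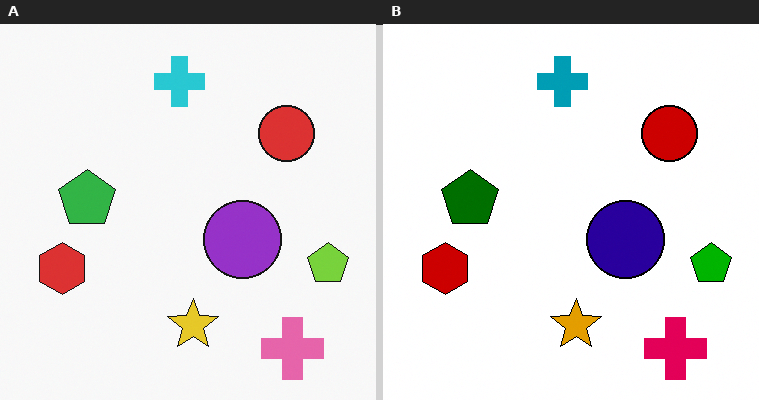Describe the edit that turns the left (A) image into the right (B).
It was boosted in contrast.

Tones are pushed away from mid-grey across the whole image — a global contrast change.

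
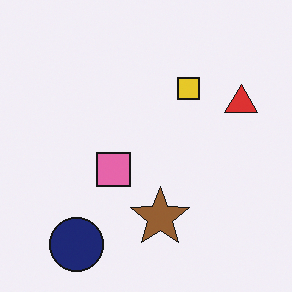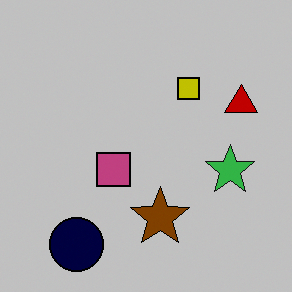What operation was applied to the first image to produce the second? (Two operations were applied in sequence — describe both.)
The second image is the first aggressively posterized, then overlaid with an additional green star.

Each flat color has snapped to a coarser quantized level — most visibly, the near-white background has dropped to a flat grey. A green star appears in the second image that is absent from the first.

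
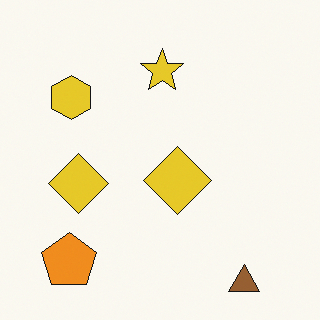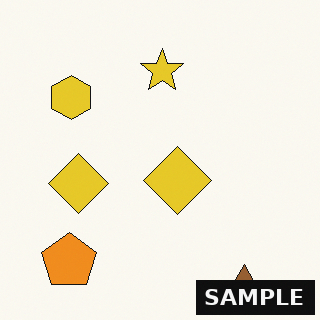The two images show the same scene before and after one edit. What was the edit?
It was watermarked with the text "SAMPLE" in the lower-right corner.

A dark label reading "SAMPLE" appears in the lower-right corner.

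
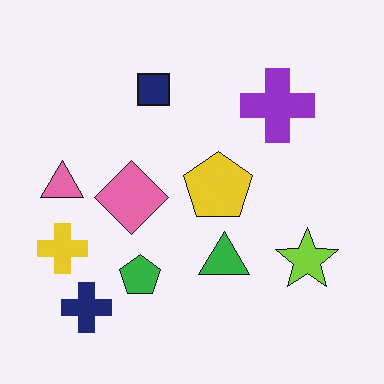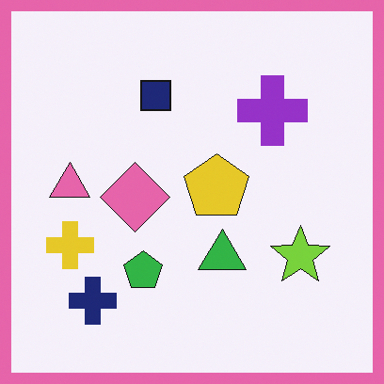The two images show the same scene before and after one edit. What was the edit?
The transformation is: framed with a pink border.

A solid pink frame runs around the edge of the second image, with the content slightly shrunk inside it.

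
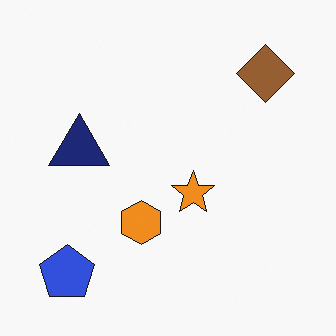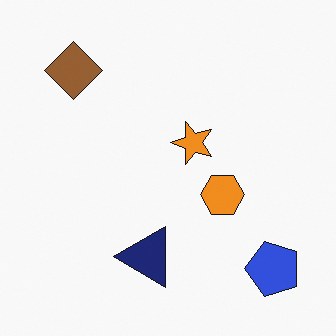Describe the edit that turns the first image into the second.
It was rotated 90° counter-clockwise.

The blue pentagon sits in the bottom-left of the first image and the bottom-right of the second — consistent with a whole-image 90° counter-clockwise rotation.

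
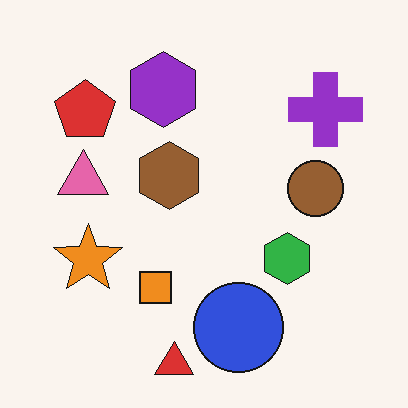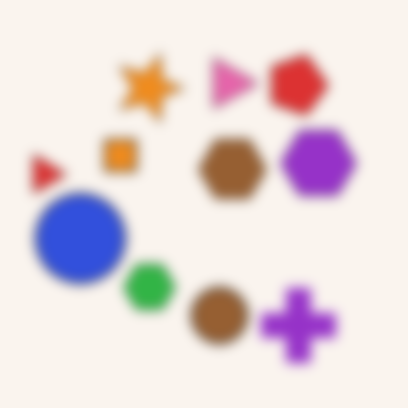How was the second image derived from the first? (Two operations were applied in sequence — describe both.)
The transformation is: heavily blurred, then rotated 90° clockwise.

Shape edges and outlines are uniformly softened across the whole image. The red triangle sits in the bottom of the first image and the left of the second — consistent with a whole-image 90° clockwise rotation.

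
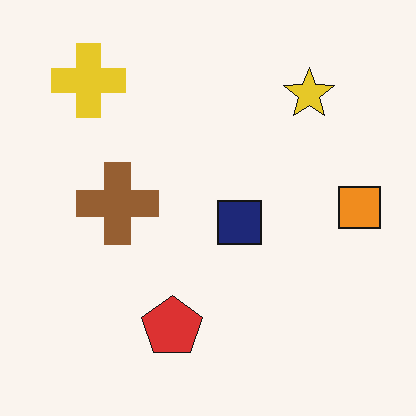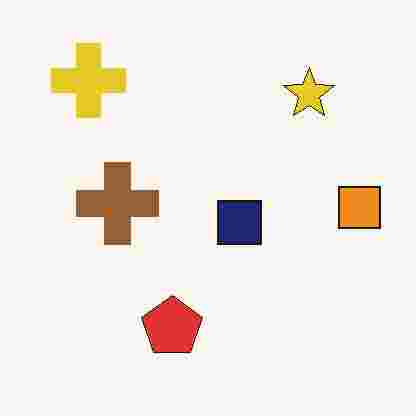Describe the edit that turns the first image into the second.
This is the original image degraded with heavy JPEG compression.

Blocky 8×8 compression artifacts appear around shape edges and the flat background shows ringing — characteristic JPEG degradation.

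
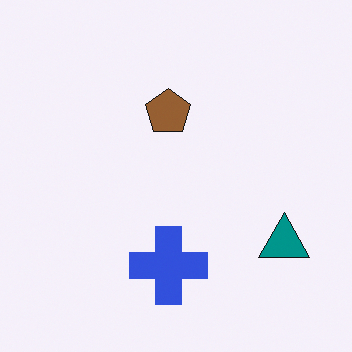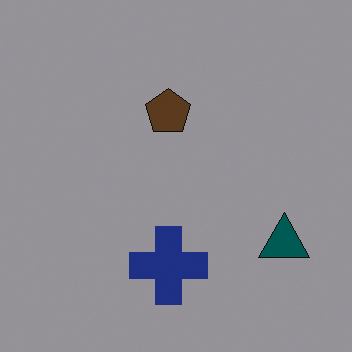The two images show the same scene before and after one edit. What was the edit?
This is the original image darkened a lot.

Every pixel — background and shapes alike — is uniformly darkened.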